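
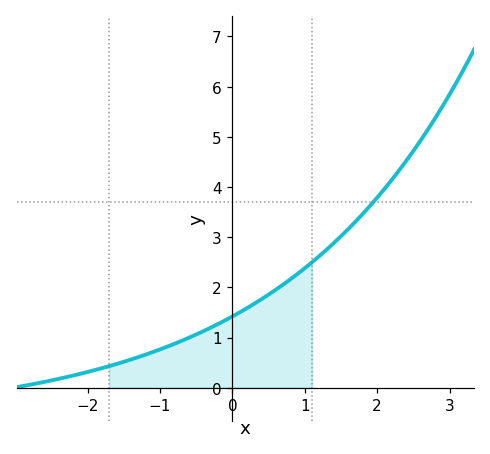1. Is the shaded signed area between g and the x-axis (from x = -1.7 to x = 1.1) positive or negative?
positive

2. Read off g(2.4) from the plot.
4.5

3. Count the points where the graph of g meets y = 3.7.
1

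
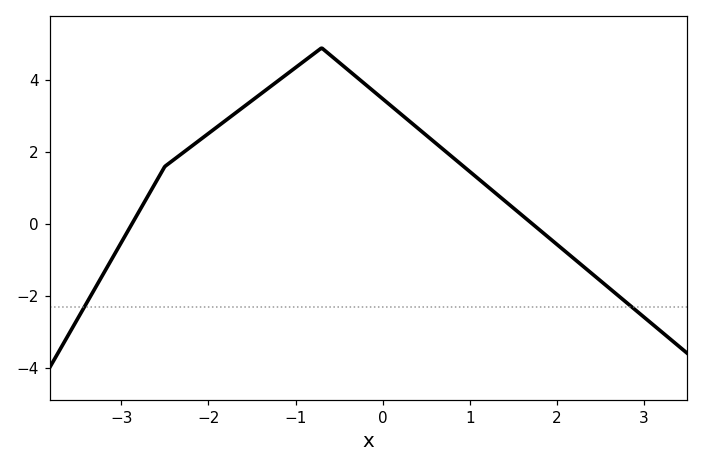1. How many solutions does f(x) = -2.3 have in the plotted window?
2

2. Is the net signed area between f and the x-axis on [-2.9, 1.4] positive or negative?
positive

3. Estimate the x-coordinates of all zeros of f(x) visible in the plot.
-2.9, 1.7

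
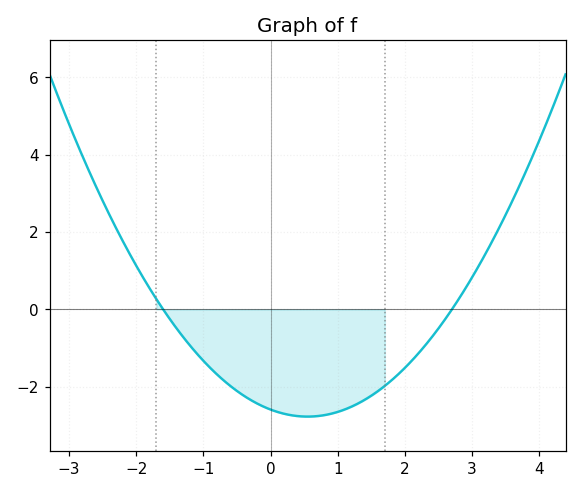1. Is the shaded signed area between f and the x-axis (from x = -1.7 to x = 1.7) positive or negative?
negative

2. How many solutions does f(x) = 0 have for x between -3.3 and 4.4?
2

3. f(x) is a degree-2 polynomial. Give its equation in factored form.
y = 0.6(x + 1.6)(x - 2.7)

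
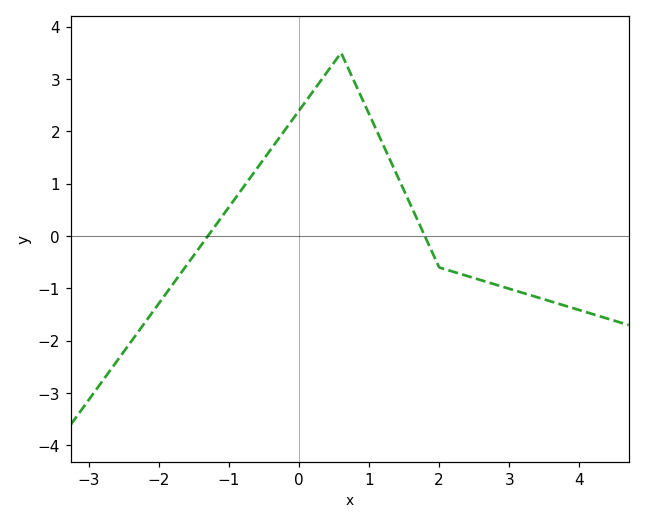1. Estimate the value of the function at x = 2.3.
-0.722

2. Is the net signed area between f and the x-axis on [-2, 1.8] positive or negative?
positive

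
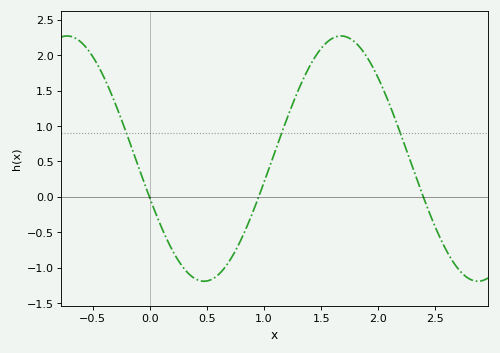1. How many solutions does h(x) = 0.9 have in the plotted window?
3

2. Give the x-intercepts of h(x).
0, 0.95, 2.4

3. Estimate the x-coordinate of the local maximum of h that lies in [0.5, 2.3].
1.65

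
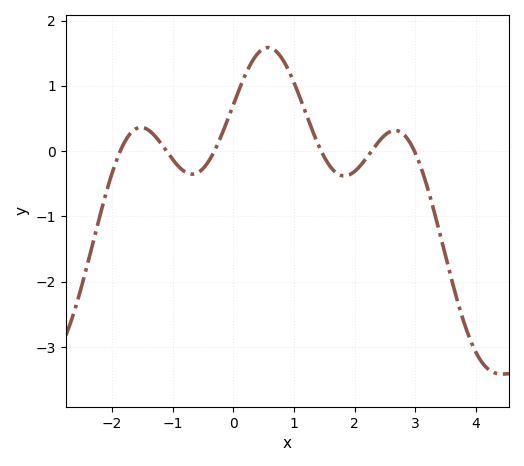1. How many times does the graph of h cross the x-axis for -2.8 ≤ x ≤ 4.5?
6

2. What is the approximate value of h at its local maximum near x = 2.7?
0.3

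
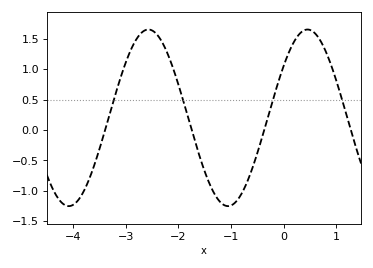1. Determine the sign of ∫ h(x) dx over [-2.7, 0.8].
positive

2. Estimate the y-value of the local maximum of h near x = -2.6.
1.65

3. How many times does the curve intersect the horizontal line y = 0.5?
4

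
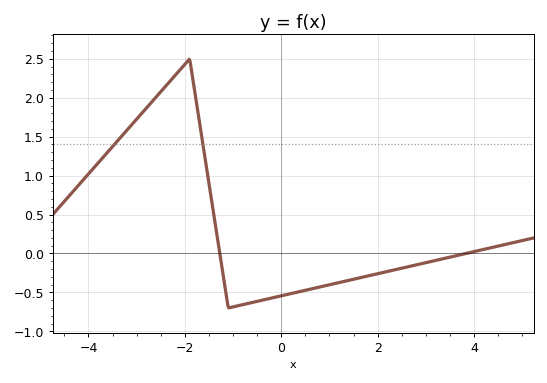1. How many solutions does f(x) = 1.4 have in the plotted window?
2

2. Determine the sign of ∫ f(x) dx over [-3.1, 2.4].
positive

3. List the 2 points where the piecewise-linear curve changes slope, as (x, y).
(-1.9, 2.5); (-1.1, -0.7)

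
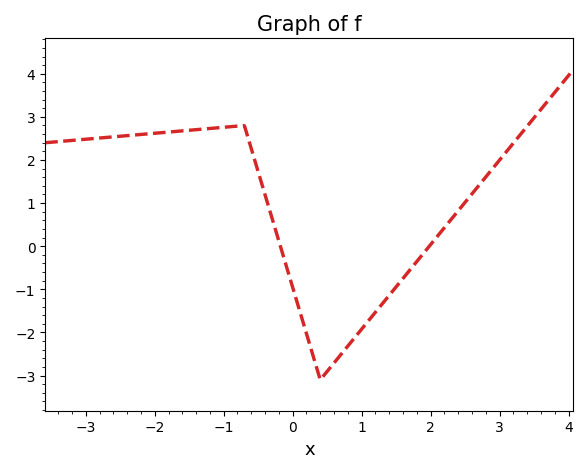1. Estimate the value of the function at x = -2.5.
2.6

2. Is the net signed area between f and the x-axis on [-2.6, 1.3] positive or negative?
positive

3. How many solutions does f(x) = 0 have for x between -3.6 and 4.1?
2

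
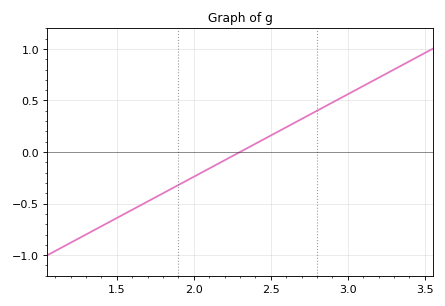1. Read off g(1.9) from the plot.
-0.32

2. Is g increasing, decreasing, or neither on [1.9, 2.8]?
increasing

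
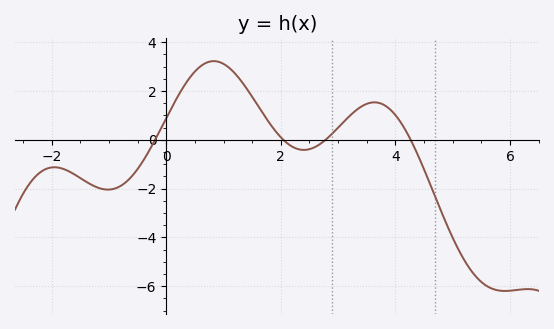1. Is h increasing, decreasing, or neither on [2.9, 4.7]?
neither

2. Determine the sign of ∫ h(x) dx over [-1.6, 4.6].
positive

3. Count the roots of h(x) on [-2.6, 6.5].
4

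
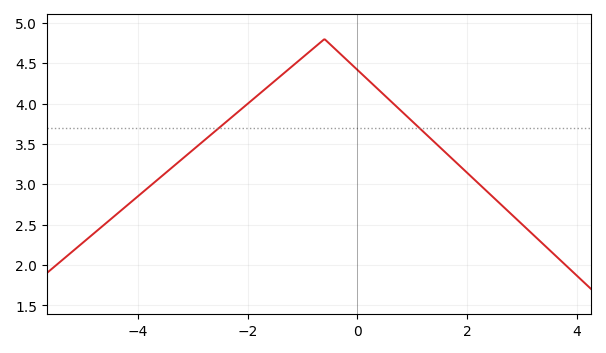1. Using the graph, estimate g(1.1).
3.7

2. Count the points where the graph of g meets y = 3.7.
2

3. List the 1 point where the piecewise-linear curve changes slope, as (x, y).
(-0.6, 4.8)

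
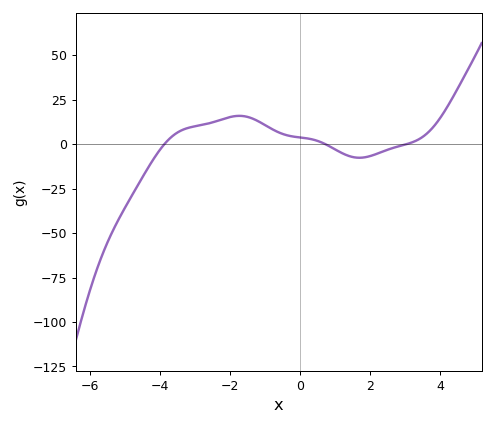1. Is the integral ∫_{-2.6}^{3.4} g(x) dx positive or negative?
positive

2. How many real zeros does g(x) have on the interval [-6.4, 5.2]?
3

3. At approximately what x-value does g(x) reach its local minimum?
1.6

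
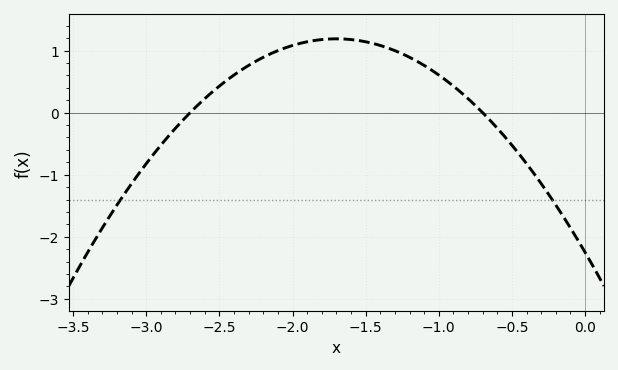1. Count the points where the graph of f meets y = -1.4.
2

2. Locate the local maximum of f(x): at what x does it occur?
-1.7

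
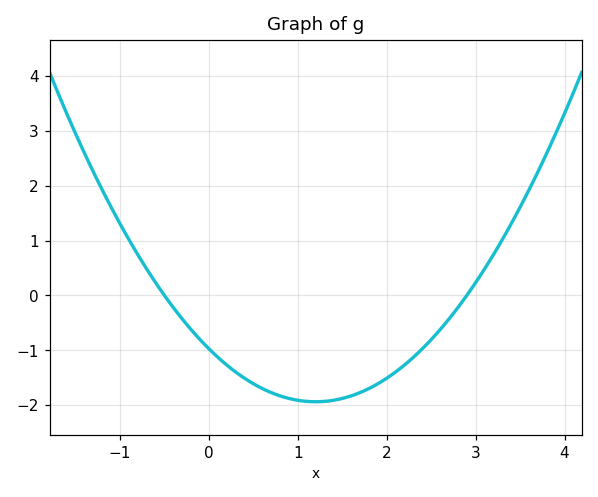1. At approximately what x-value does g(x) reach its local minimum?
1.2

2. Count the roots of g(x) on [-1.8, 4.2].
2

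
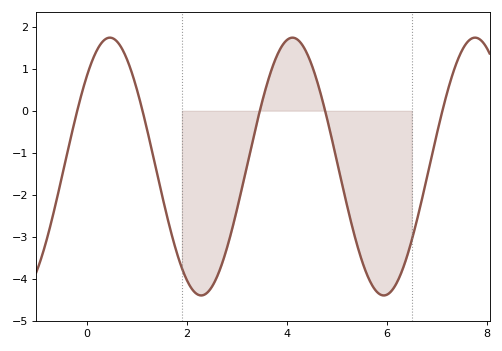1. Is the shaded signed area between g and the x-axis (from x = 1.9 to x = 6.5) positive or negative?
negative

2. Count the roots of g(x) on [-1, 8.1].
5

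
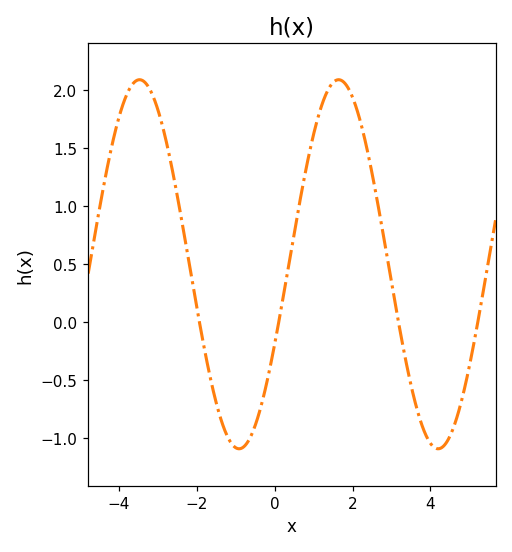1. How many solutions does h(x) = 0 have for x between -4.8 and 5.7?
4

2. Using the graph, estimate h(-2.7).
1.44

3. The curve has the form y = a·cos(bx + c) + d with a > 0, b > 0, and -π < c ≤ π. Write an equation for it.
y = 1.59cos(1.23x - 2.02) + 0.5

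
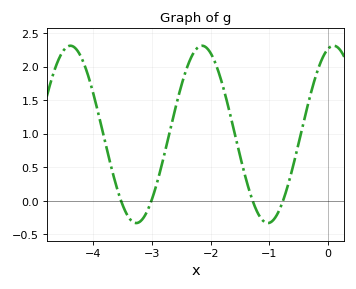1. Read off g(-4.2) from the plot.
2.15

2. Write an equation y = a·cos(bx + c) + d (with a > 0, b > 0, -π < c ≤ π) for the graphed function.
y = 1.32cos(2.8x - 0.27) + 0.99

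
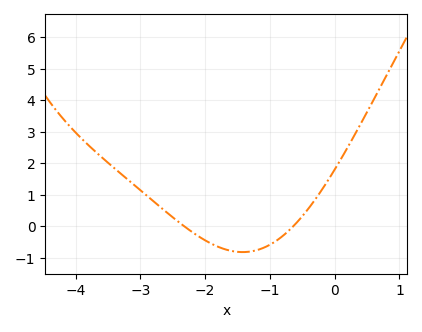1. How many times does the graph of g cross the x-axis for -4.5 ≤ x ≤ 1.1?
2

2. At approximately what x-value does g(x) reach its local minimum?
-1.42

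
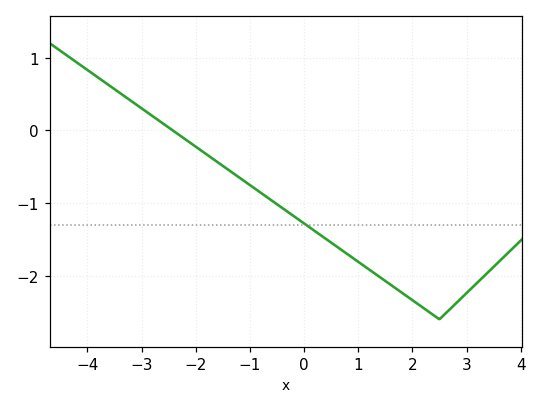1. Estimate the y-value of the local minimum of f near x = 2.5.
-2.6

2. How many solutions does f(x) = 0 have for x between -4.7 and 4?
1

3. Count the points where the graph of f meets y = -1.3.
1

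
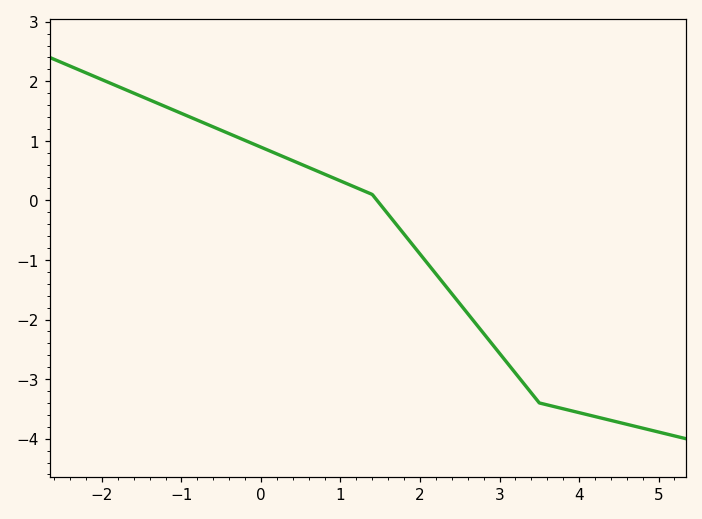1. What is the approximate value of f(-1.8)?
1.91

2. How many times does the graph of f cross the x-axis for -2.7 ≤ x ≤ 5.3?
1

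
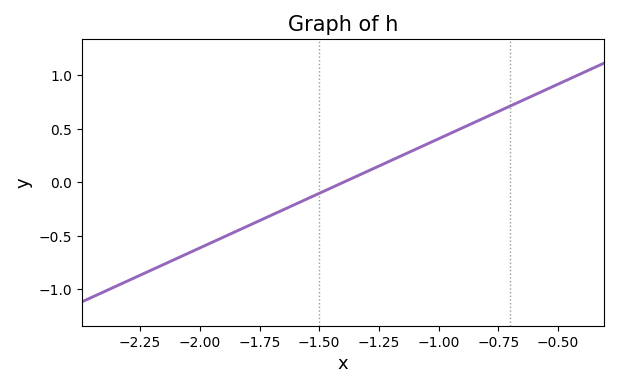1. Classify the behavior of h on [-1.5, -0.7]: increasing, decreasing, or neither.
increasing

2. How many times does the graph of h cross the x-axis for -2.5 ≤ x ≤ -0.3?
1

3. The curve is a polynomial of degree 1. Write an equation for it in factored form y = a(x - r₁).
y = 1.02(x + 1.4)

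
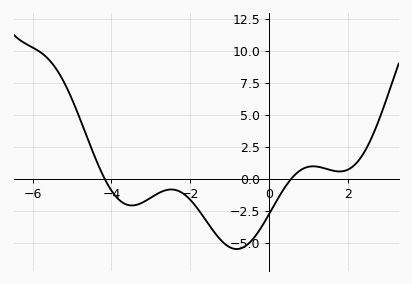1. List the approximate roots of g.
-4.17, 0.569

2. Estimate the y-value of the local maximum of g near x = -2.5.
-0.839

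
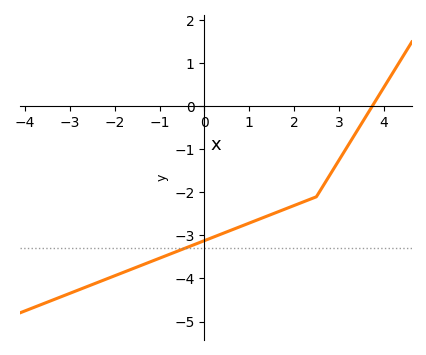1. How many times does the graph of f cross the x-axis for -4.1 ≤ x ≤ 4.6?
1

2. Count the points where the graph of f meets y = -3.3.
1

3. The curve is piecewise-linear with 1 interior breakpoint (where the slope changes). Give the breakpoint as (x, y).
(2.5, -2.1)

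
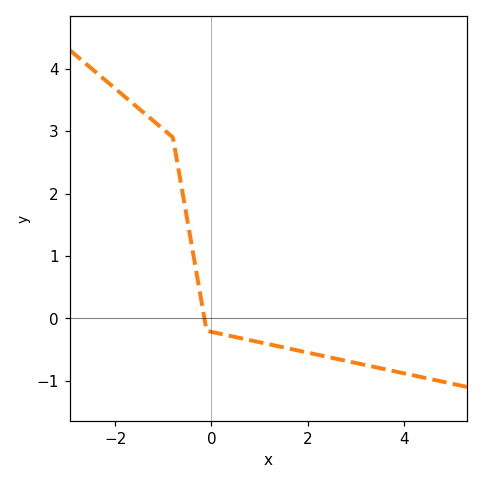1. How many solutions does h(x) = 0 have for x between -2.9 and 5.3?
1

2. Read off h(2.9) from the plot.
-0.7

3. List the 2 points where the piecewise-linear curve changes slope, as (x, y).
(-0.8, 2.9); (-0.1, -0.2)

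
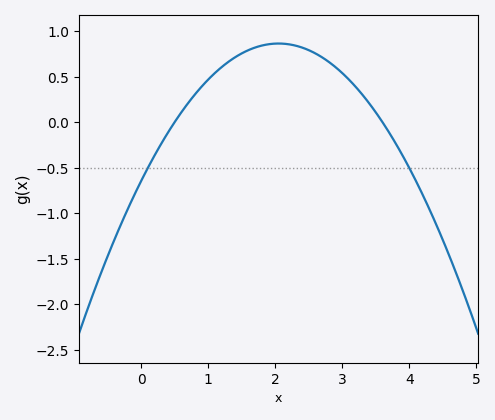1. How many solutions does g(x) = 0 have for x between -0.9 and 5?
2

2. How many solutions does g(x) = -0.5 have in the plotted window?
2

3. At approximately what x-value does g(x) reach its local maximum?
2.05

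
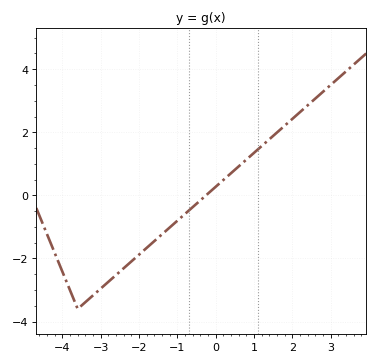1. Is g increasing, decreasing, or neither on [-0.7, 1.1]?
increasing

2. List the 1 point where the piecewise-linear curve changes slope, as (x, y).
(-3.6, -3.6)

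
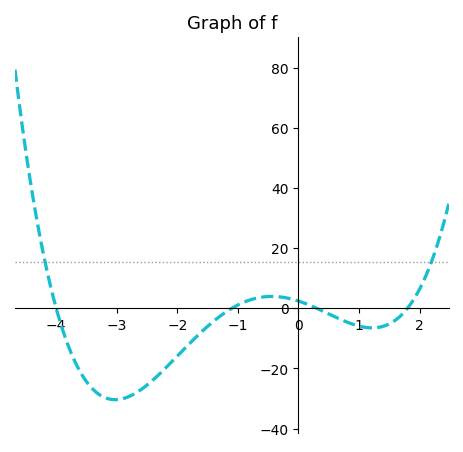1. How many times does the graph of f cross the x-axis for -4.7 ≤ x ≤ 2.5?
4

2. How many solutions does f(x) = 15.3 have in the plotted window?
2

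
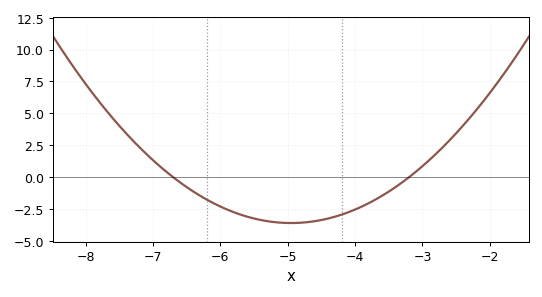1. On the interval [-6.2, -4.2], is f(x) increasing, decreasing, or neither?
neither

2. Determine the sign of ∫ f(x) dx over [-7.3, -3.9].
negative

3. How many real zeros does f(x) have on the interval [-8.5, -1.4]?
2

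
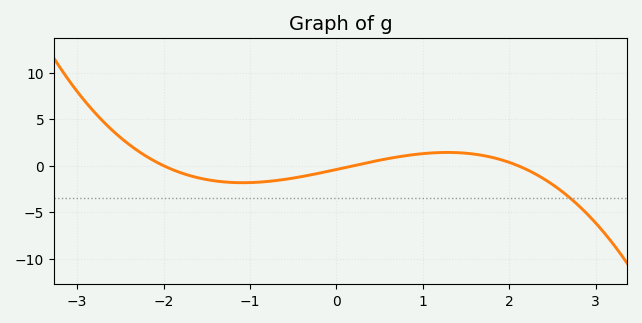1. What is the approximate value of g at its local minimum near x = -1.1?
-1.83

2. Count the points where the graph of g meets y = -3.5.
1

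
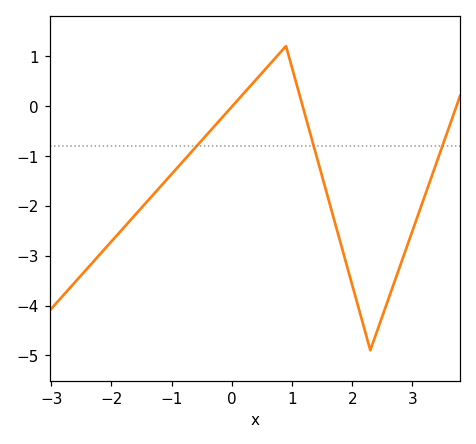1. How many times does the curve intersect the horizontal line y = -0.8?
3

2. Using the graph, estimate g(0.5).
0.66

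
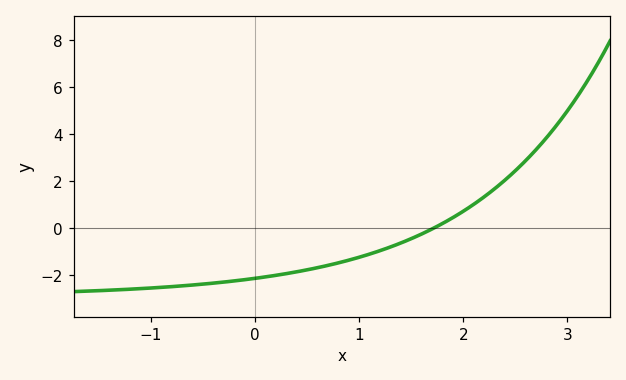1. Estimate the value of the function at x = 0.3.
-1.95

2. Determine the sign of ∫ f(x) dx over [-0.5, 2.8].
negative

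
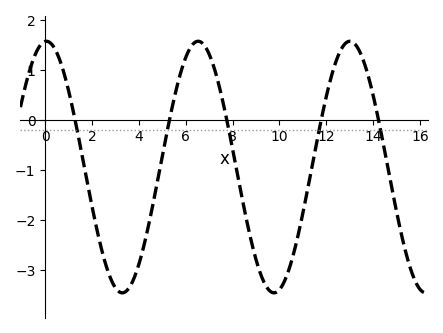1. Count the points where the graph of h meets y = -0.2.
5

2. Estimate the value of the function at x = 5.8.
0.977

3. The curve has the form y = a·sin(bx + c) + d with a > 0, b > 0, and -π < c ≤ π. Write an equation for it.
y = 2.52sin(0.97x + 1.52) - 0.94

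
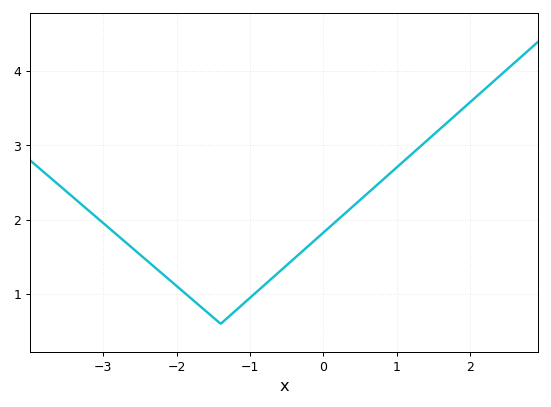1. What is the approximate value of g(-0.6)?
1.3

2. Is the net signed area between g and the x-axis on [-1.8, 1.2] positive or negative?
positive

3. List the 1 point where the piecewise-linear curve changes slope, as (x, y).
(-1.4, 0.6)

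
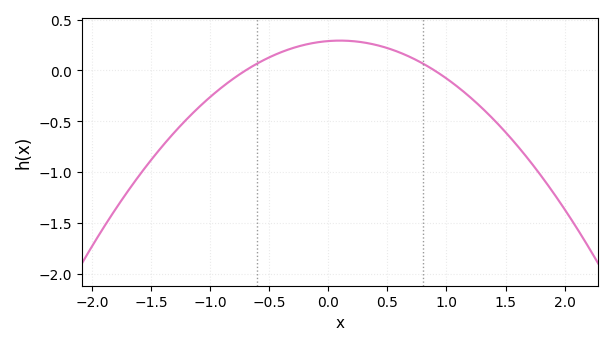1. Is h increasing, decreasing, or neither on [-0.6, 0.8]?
neither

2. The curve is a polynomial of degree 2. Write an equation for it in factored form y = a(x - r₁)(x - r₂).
y = -0.46(x + 0.7)(x - 0.9)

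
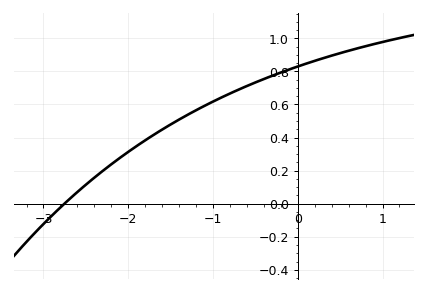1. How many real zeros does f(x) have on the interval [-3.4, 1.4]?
1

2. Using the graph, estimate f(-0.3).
0.78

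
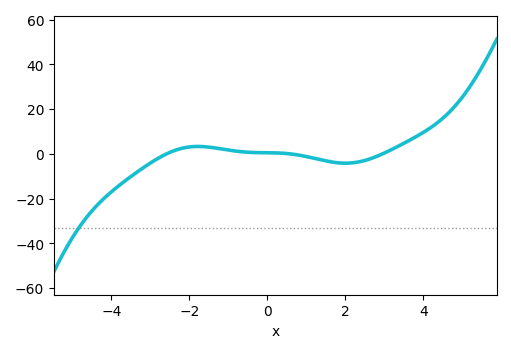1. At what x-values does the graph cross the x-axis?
-2.59, 0.609, 2.94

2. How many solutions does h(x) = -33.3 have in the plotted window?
1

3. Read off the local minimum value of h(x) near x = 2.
-4.11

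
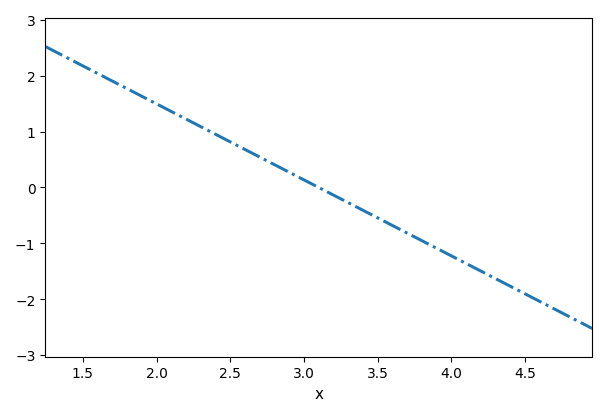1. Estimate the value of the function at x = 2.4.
0.952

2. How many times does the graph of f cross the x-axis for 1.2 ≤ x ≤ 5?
1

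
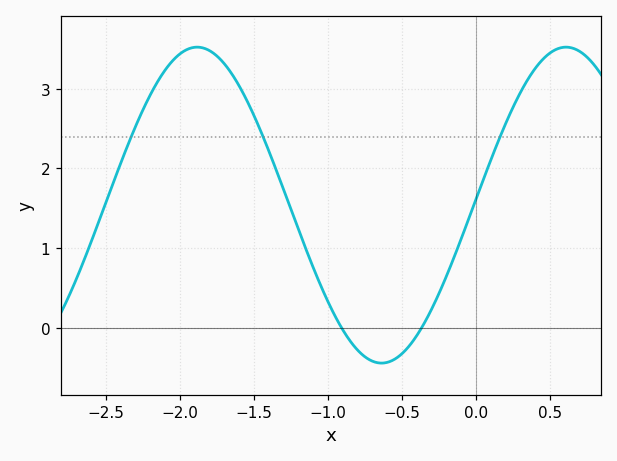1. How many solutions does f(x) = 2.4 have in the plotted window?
3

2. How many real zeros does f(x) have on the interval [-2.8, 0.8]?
2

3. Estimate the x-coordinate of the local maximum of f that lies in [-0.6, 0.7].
0.6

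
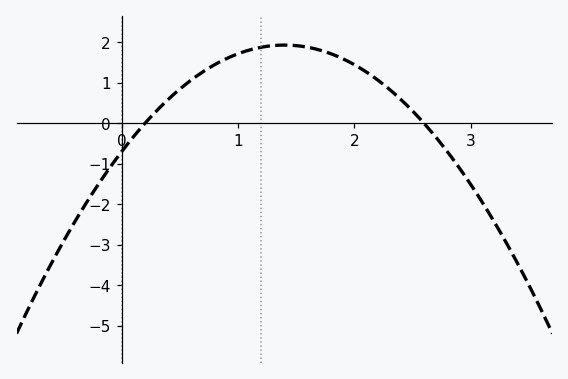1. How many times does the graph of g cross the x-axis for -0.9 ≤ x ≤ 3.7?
2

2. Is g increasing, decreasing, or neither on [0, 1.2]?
increasing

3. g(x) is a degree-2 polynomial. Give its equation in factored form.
y = -1.34(x - 0.2)(x - 2.6)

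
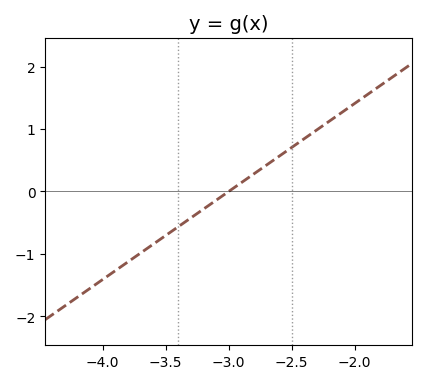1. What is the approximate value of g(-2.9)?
0.141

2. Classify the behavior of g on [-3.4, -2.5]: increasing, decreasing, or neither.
increasing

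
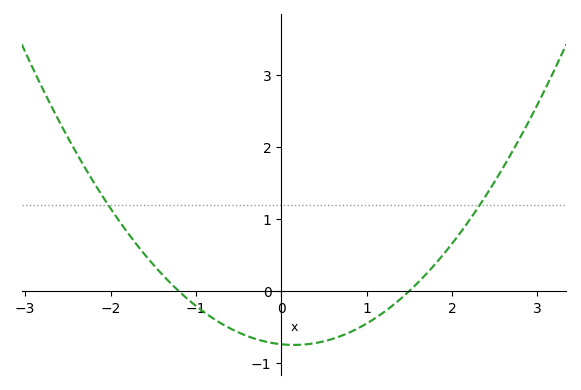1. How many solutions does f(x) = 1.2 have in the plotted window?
2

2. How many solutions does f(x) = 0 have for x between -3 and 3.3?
2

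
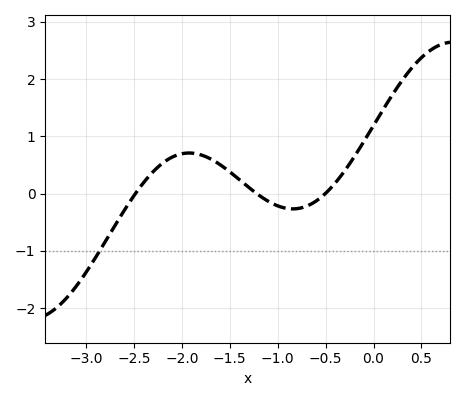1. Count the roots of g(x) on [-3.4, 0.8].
3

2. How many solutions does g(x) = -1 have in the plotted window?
1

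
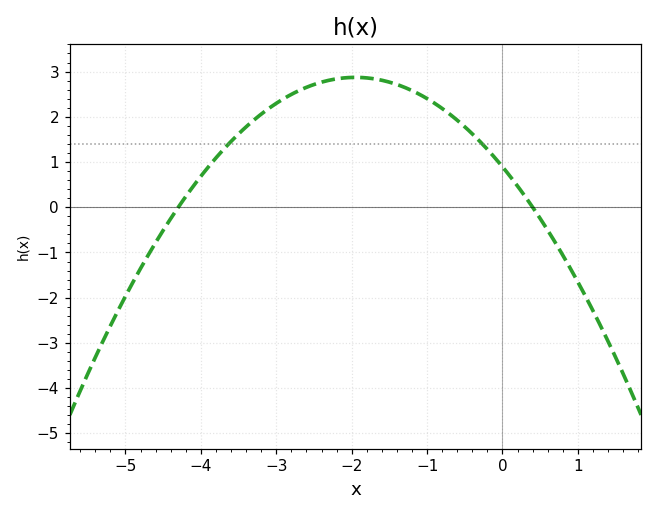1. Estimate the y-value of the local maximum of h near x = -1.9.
2.9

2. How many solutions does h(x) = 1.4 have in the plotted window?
2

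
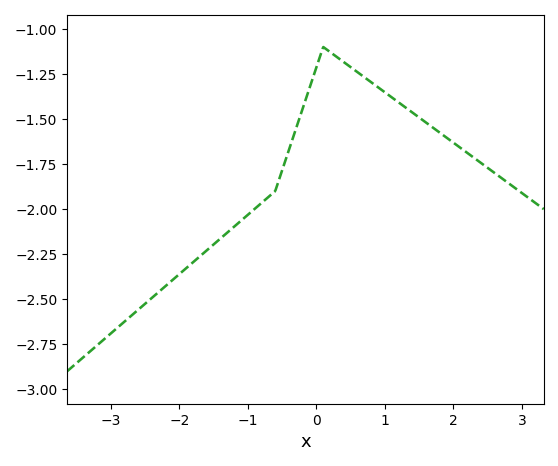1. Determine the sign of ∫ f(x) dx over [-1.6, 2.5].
negative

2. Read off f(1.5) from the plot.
-1.49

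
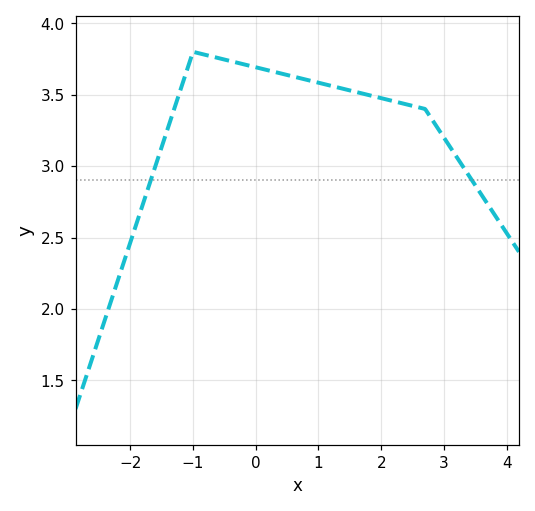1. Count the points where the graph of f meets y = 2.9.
2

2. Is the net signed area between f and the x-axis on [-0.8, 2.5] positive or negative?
positive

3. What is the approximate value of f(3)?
3.2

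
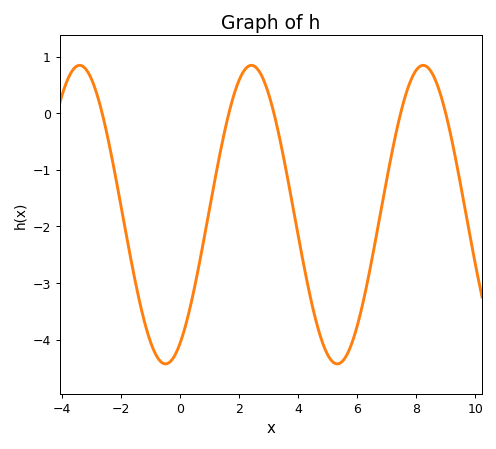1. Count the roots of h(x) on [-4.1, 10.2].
5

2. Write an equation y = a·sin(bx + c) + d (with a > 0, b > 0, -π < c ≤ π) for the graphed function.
y = 2.64sin(1.08x - 1.04) - 1.79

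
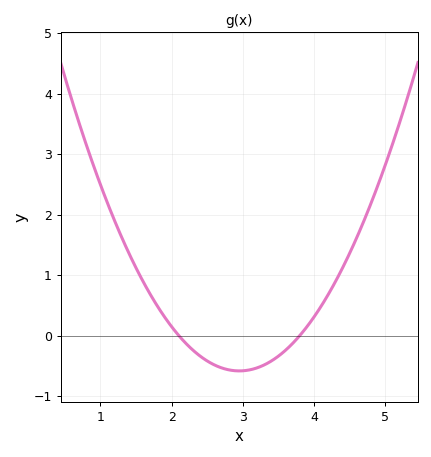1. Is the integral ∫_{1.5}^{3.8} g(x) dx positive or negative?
negative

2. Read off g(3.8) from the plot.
0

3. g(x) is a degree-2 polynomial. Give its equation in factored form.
y = 0.81(x - 2.1)(x - 3.8)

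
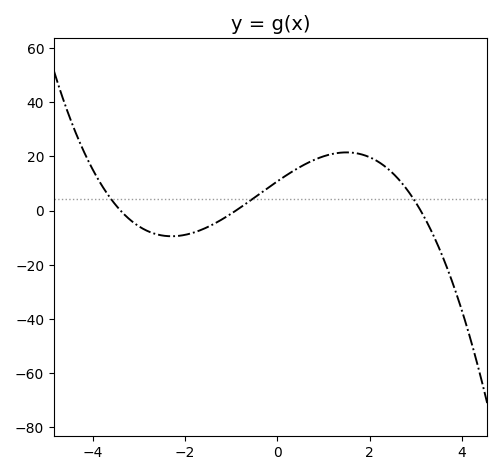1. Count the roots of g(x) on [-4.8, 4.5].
3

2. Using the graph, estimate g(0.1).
12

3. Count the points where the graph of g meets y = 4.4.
3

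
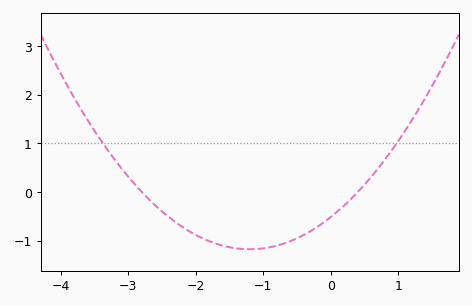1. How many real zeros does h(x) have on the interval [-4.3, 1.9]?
2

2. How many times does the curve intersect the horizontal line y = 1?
2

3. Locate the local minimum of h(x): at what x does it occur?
-1.2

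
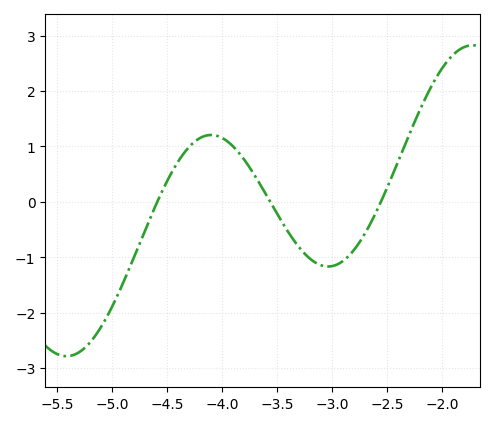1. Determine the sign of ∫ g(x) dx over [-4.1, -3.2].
positive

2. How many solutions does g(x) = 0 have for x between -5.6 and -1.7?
3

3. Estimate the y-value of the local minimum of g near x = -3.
-1.2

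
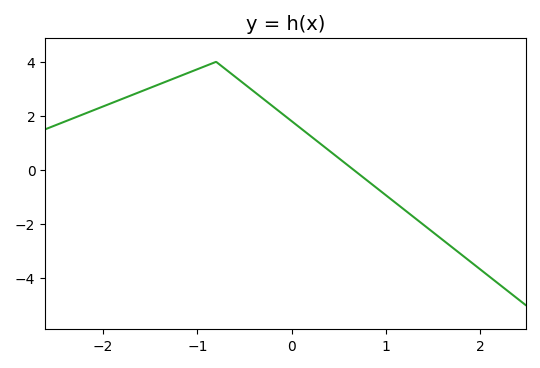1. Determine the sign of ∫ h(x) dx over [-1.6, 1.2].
positive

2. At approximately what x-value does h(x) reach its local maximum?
-0.8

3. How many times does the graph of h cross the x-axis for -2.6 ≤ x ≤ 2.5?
1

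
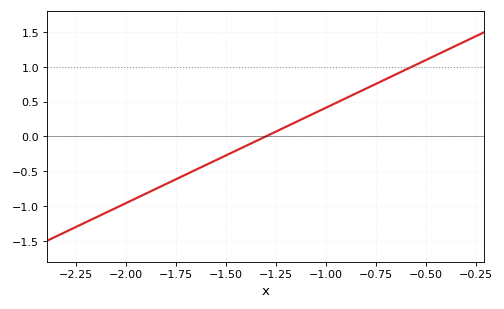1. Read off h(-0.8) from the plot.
0.7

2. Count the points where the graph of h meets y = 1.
1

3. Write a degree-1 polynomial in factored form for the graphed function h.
y = 1.37(x + 1.3)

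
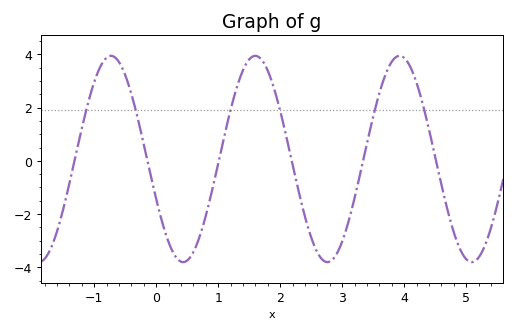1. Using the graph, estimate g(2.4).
-2.2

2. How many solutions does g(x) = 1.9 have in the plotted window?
6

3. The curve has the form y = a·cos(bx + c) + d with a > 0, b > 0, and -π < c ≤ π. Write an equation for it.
y = 3.87cos(2.7x + 2) + 0.07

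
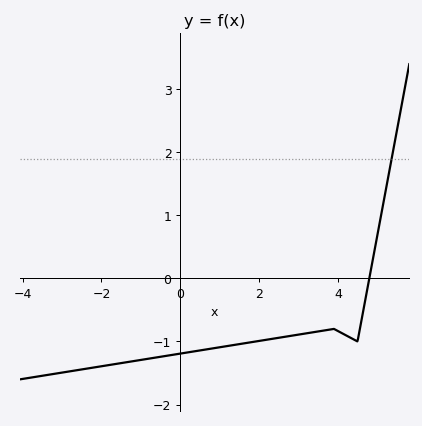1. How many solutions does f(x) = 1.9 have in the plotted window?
1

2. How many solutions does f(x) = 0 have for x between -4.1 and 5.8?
1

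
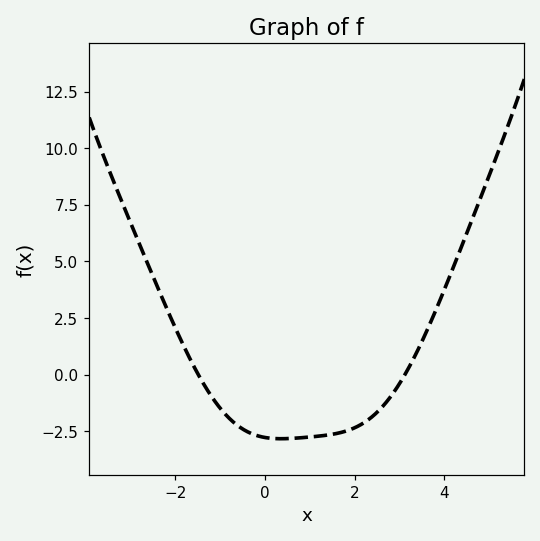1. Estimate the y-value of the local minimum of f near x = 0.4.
-2.8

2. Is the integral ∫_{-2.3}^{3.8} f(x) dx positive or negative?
negative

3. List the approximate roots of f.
-1.4, 3.2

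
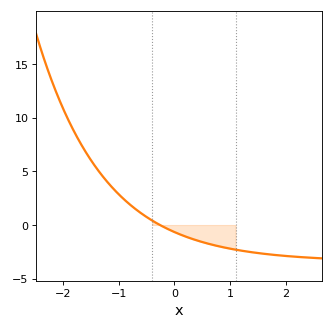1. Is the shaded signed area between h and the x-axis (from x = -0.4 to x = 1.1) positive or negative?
negative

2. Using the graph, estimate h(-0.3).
0.113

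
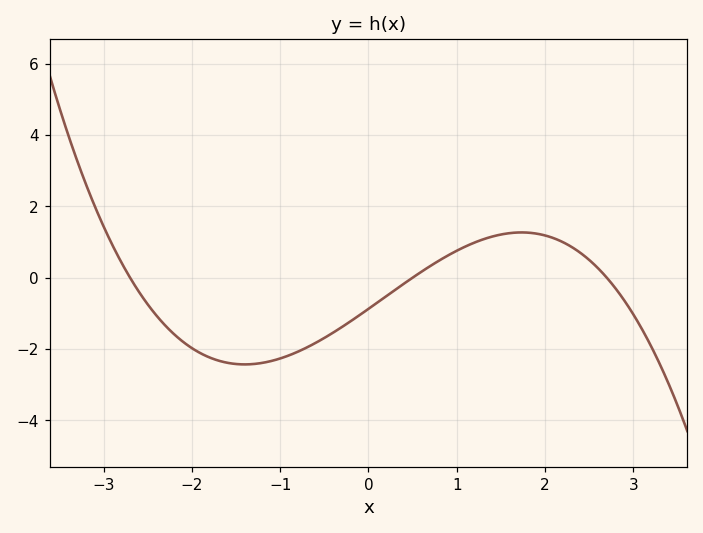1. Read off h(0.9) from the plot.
0.6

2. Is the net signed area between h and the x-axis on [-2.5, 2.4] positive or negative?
negative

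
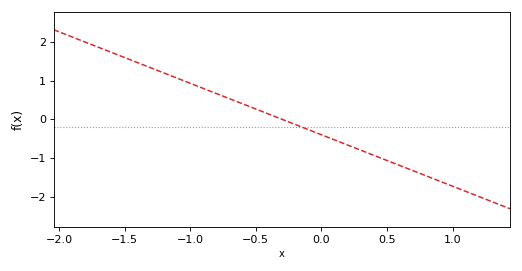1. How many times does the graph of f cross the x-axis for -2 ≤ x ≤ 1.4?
1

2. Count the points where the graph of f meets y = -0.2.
1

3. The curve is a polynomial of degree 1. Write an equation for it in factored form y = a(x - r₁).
y = -1.33(x + 0.3)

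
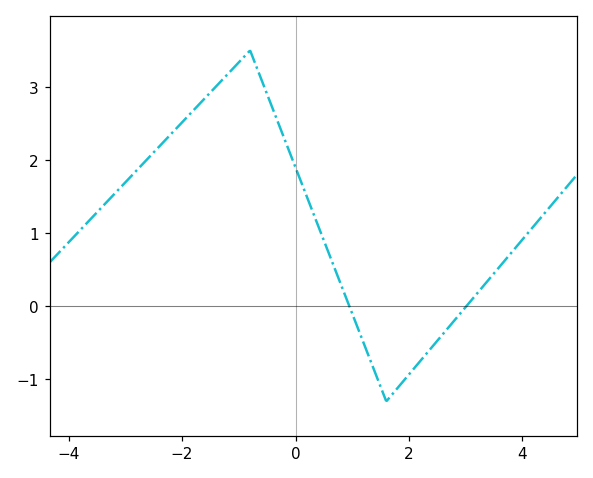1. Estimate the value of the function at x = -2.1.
2.43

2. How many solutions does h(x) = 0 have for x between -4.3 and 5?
2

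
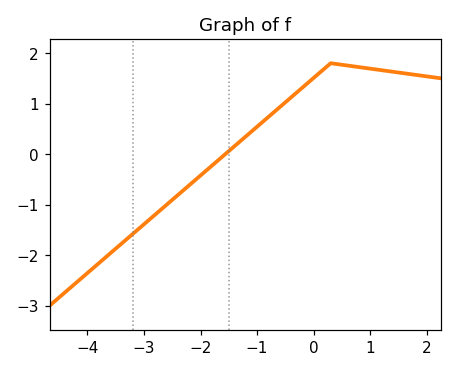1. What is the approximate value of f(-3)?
-1.4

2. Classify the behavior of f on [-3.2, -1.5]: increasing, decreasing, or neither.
increasing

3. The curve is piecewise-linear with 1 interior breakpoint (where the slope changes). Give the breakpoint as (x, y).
(0.3, 1.8)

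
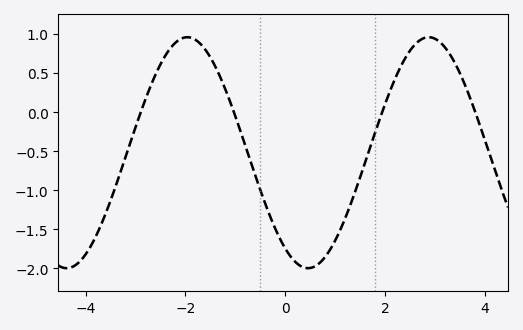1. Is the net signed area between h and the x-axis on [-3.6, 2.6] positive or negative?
negative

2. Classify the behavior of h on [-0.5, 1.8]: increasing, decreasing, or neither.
neither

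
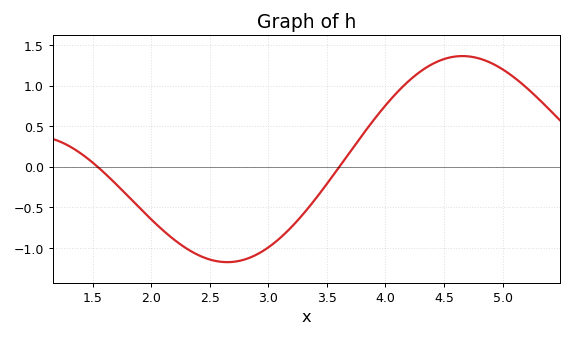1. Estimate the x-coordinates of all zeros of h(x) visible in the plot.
1.5, 3.6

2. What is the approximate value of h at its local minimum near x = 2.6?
-1.15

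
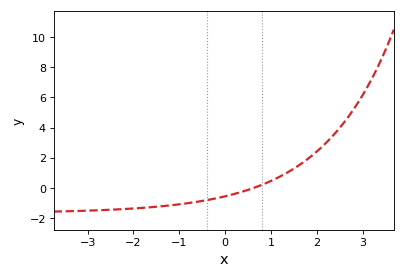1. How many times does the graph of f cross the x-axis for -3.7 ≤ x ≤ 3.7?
1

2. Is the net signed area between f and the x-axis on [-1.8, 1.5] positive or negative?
negative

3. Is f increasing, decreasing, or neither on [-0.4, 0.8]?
increasing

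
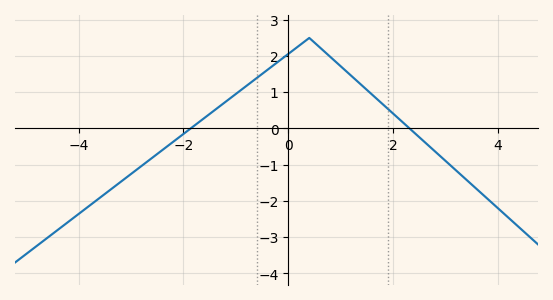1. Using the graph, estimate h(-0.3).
1.7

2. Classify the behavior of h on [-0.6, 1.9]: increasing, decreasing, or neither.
neither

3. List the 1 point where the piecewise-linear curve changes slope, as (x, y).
(0.4, 2.5)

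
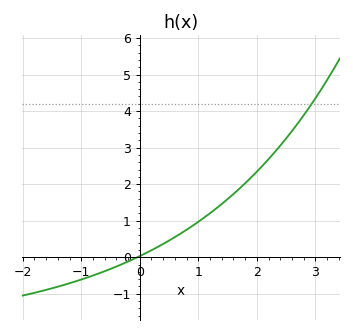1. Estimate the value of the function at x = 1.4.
1.46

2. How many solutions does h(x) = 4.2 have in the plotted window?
1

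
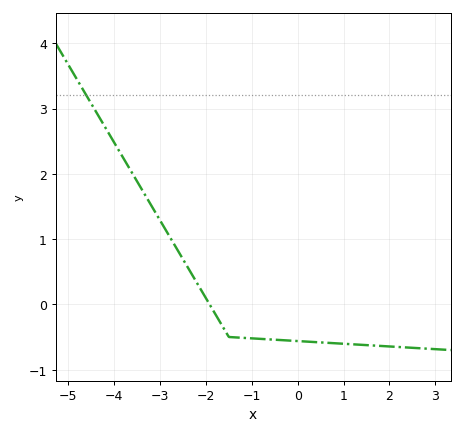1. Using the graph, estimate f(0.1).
-0.6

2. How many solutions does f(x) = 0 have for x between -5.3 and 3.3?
1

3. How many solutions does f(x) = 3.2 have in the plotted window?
1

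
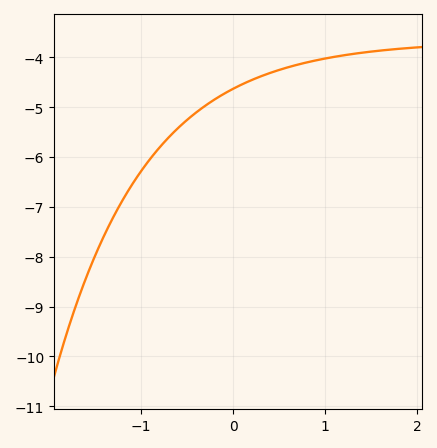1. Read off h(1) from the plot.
-4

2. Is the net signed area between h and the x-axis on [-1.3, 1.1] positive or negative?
negative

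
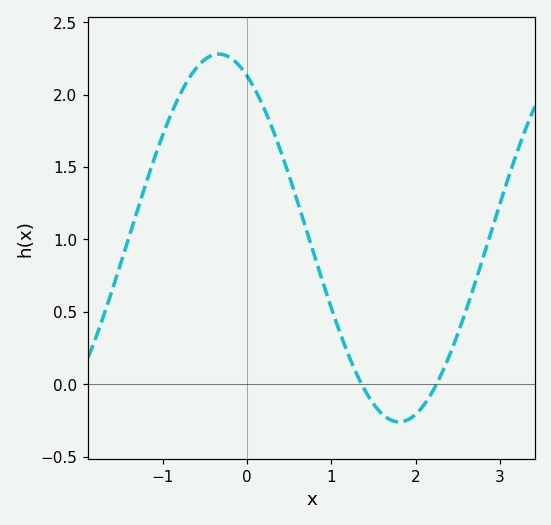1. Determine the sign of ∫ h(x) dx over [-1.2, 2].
positive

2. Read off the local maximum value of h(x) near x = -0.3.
2.3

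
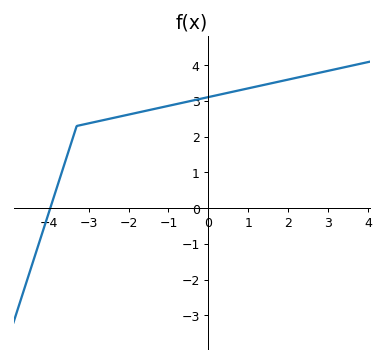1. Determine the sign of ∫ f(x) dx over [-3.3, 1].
positive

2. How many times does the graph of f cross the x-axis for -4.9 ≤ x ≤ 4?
1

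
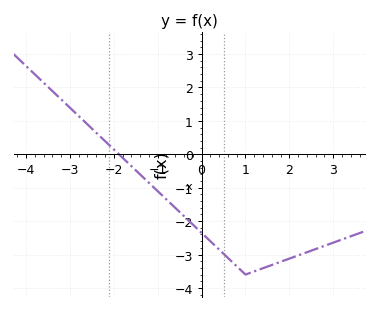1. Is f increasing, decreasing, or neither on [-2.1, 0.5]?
decreasing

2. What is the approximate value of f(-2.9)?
1.3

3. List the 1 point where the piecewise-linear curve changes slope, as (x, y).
(1, -3.6)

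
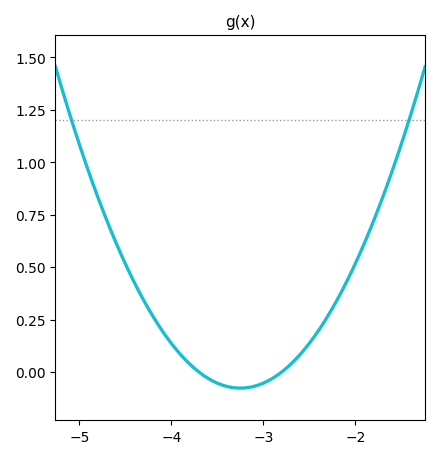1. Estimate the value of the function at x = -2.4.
0.2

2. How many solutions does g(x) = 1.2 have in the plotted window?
2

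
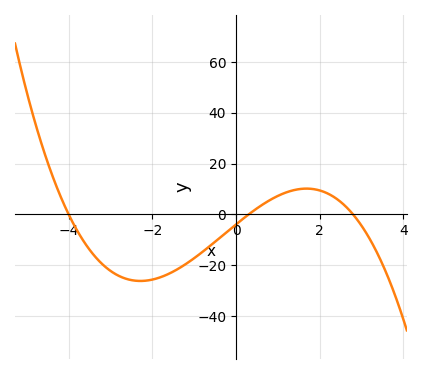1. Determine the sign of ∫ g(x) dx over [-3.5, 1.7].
negative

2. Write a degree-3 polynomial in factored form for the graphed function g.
y = -1.16(x + 4)(x - 0.3)(x - 2.8)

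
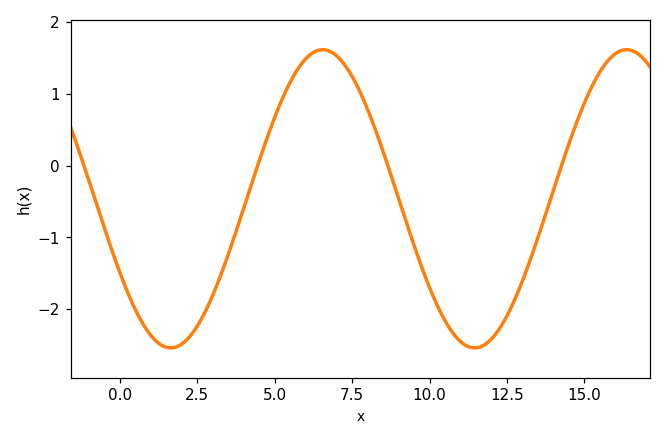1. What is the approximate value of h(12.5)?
-2.09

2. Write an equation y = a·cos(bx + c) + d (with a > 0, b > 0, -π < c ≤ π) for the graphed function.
y = 2.08cos(0.64x + 2.09) - 0.46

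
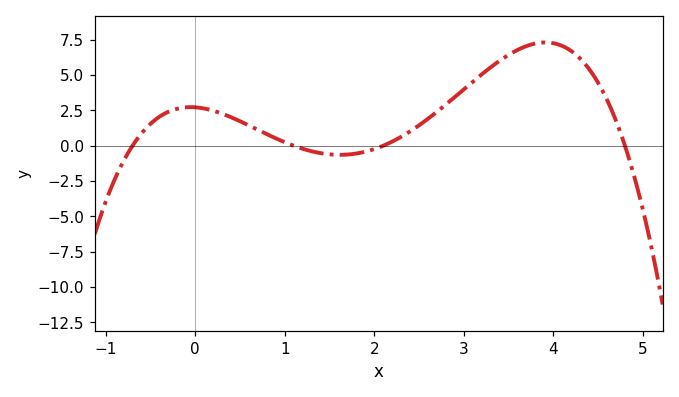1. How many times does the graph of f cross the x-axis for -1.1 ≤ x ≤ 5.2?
4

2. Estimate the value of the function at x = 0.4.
2.02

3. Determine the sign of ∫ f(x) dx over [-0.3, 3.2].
positive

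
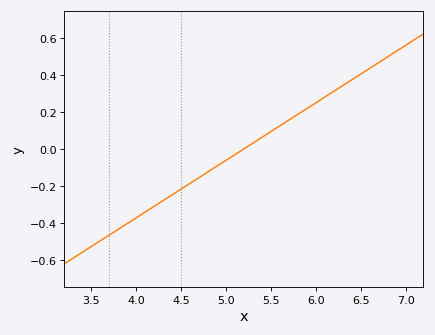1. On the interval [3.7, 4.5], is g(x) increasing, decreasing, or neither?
increasing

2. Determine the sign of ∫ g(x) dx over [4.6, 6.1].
positive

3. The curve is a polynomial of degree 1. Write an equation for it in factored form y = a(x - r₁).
y = 0.31(x - 5.2)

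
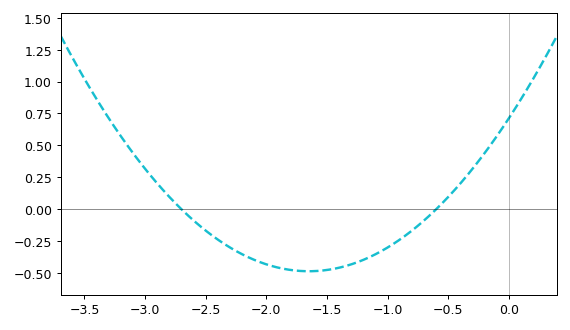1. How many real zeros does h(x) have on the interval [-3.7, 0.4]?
2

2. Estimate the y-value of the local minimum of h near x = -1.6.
-0.485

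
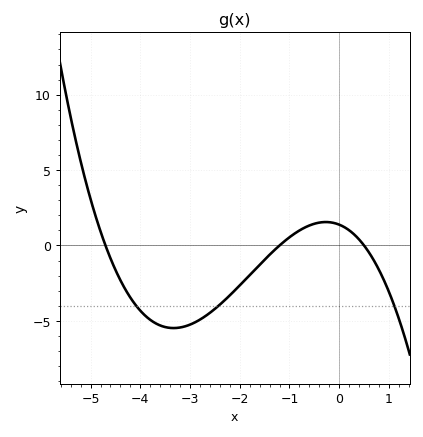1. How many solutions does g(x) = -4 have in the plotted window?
3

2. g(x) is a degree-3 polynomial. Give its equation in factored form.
y = -0.49(x + 4.7)(x + 1.2)(x - 0.5)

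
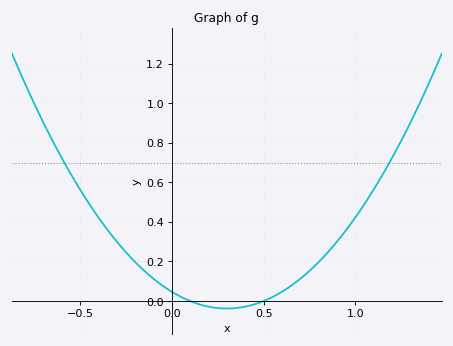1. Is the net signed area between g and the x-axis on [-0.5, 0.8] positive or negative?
positive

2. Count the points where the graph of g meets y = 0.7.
2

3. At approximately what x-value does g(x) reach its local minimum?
0.3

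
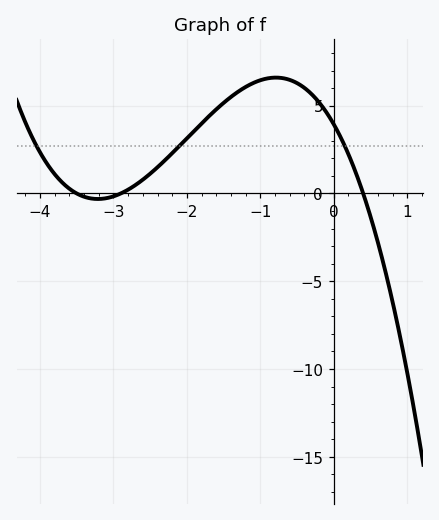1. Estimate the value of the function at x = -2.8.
0.217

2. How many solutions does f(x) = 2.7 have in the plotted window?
3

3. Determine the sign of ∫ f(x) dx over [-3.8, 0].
positive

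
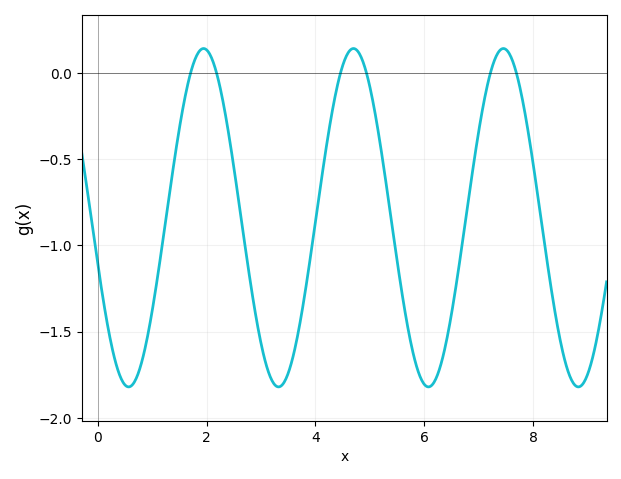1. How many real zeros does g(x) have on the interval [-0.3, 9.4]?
6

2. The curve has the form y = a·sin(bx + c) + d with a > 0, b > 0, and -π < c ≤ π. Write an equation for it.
y = 0.98sin(2.28x - 2.86) - 0.84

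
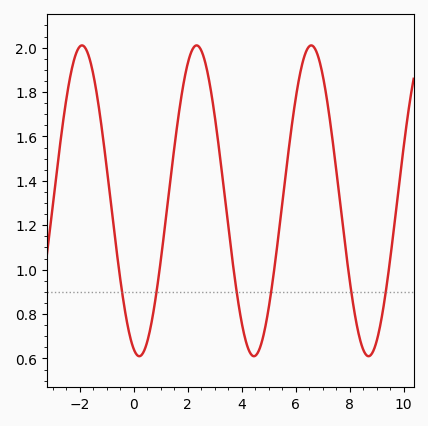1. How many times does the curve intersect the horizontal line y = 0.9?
6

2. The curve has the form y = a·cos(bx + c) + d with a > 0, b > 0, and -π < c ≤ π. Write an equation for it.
y = 0.7cos(1.48x + 2.83) + 1.31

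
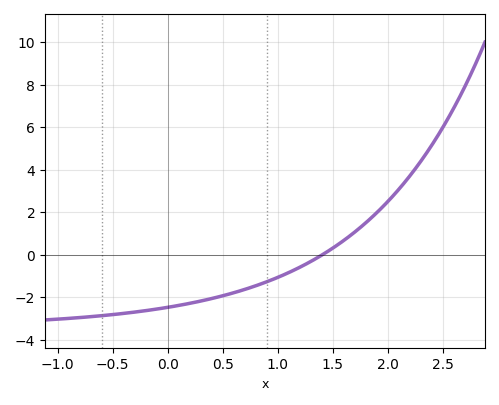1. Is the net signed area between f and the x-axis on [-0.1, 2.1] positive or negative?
negative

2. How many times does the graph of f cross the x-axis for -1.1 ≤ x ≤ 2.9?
1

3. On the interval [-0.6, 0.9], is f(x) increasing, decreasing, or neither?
increasing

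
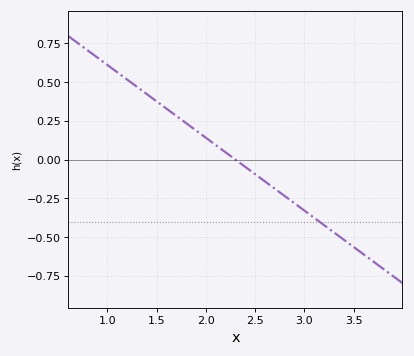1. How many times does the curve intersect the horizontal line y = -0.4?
1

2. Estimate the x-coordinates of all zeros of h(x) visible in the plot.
2.3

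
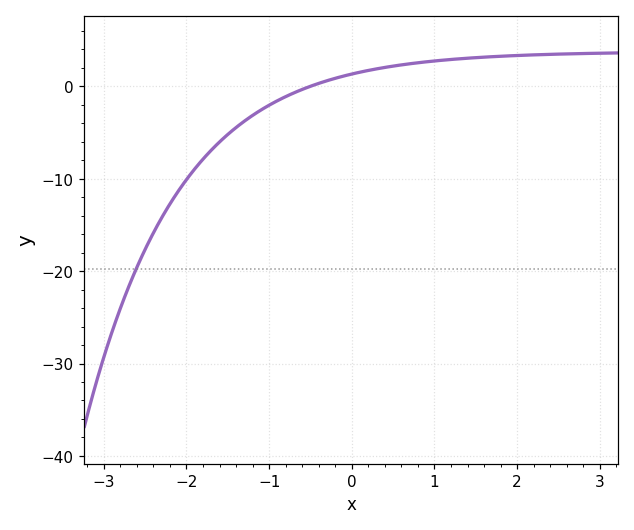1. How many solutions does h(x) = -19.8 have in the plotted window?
1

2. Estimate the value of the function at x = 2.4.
3.44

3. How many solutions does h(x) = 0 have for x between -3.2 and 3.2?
1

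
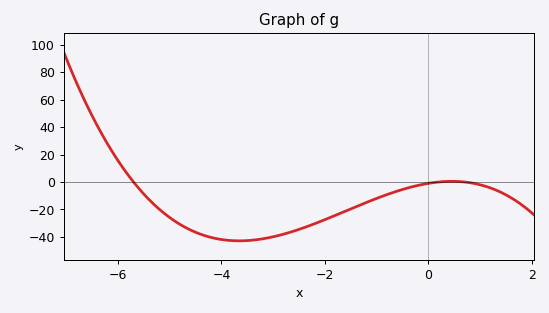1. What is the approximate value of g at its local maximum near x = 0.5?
0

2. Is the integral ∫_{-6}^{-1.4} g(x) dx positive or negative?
negative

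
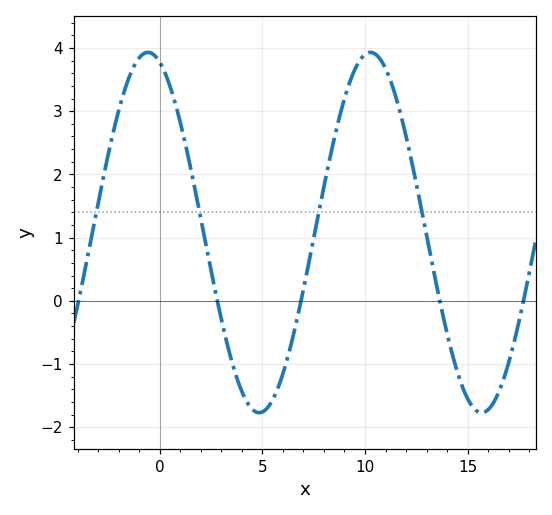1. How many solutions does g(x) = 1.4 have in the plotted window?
4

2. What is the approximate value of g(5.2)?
-1.7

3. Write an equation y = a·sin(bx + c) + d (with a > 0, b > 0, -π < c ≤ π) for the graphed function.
y = 2.85sin(0.58x + 1.9) + 1.08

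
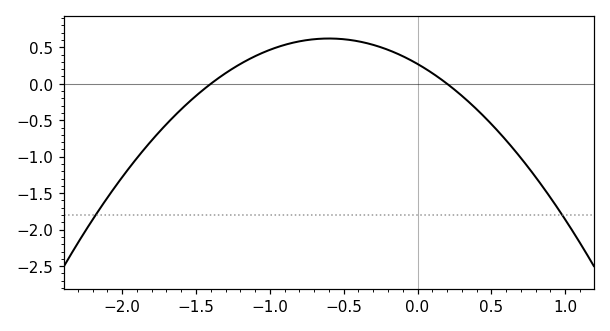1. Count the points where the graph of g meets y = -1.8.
2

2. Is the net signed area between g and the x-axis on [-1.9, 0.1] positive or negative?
positive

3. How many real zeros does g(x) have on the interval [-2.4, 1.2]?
2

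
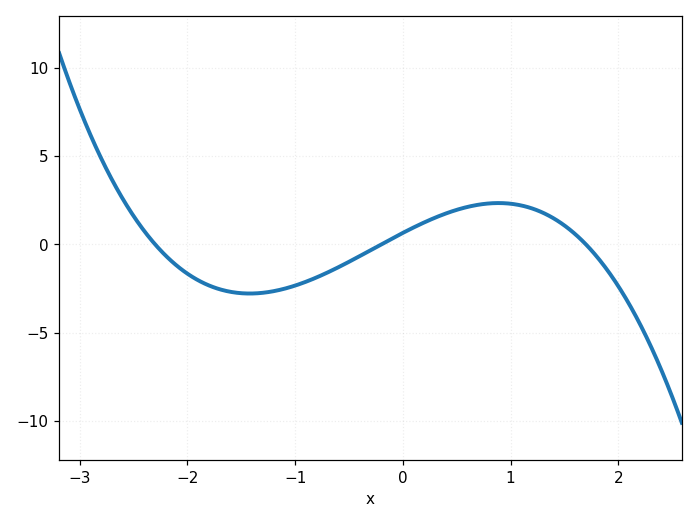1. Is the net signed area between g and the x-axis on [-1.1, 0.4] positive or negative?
negative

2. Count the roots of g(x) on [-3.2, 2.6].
3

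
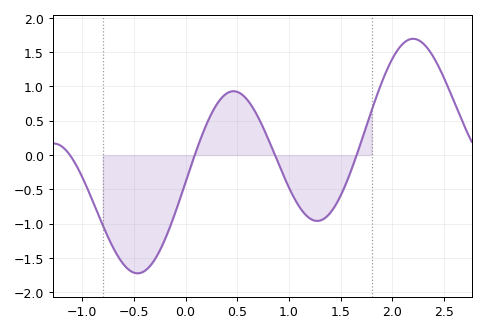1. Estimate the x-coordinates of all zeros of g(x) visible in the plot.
-1.1, 0.1, 0.9, 1.7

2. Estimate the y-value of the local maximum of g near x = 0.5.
0.95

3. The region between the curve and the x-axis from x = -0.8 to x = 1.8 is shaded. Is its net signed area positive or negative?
negative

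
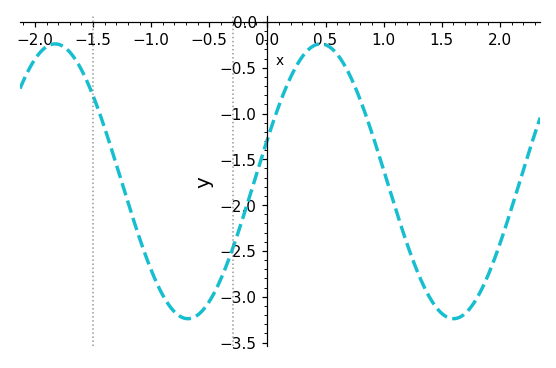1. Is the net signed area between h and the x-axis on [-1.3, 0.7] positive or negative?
negative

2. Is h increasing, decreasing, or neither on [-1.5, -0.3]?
neither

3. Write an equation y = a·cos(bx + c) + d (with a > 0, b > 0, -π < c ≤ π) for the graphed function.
y = 1.5cos(2.8x - 1.3) - 1.74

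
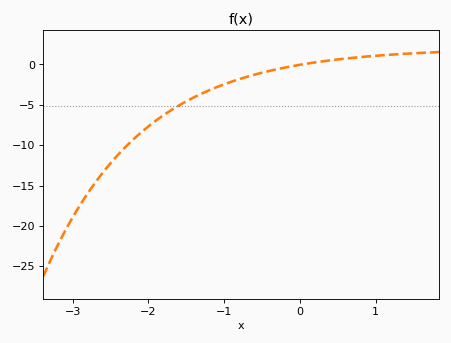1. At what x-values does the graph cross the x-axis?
0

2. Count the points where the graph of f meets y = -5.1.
1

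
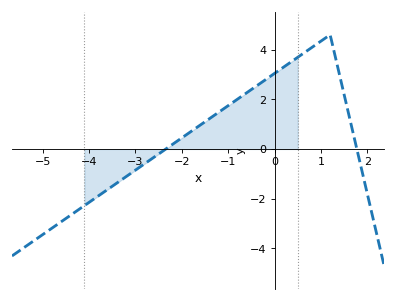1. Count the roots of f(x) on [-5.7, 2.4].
2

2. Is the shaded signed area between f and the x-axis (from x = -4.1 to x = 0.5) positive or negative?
positive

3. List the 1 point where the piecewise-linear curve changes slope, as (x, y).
(1.2, 4.6)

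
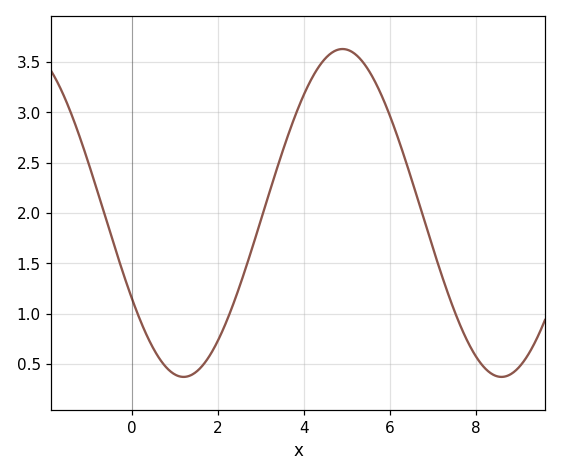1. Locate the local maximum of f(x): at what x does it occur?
4.8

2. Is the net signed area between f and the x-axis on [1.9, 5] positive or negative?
positive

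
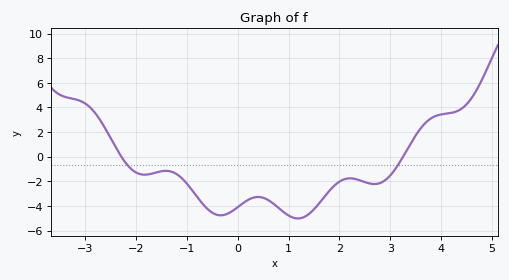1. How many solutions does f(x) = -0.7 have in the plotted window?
2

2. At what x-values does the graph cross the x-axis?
-2.2, 3.2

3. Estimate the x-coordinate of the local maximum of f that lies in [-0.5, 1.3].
0.4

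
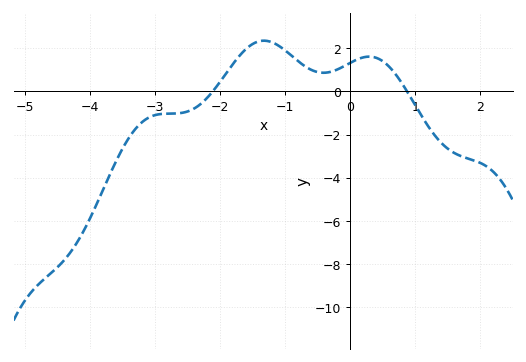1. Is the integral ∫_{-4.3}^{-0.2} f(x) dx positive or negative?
negative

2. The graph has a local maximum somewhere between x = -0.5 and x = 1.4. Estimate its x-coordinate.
0.292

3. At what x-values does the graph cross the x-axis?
-2.11, 0.875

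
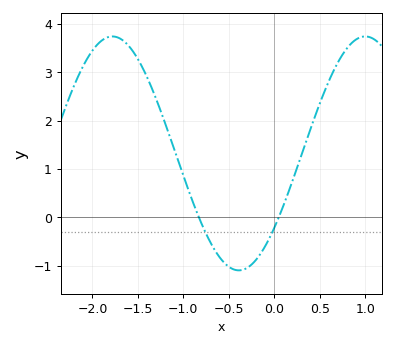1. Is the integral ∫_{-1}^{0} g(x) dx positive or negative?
negative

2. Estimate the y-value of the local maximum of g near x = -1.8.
3.74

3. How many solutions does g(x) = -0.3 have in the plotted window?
2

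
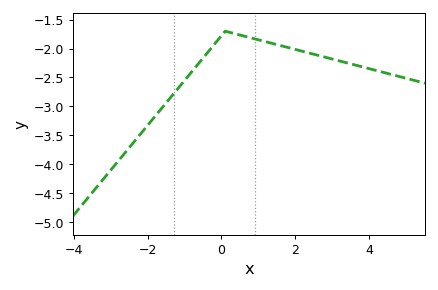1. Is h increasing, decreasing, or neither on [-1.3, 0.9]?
neither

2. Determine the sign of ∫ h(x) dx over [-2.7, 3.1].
negative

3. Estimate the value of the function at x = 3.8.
-2.31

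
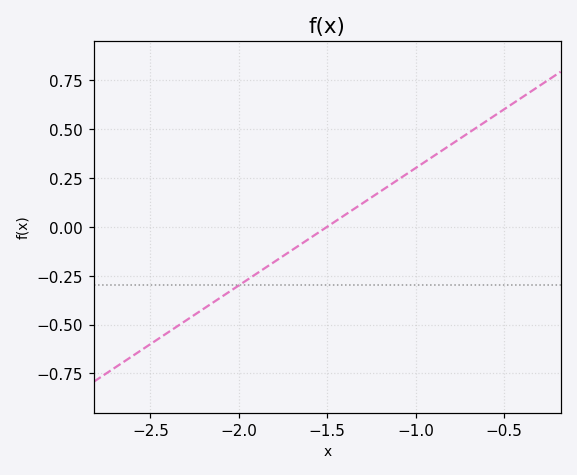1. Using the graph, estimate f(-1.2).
0.18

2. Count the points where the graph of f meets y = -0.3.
1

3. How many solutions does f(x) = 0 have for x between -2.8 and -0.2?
1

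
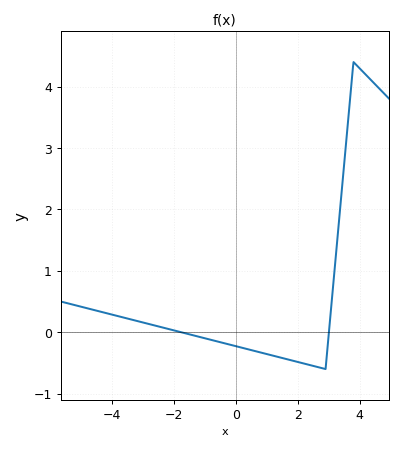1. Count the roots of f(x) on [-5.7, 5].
2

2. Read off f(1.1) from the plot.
-0.4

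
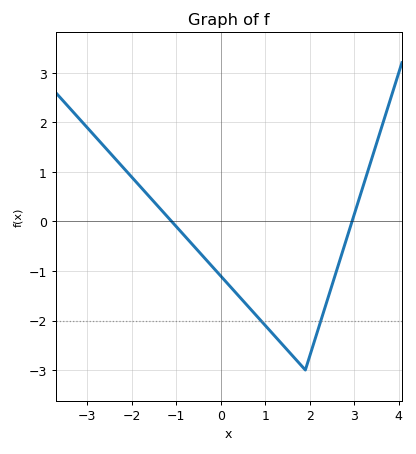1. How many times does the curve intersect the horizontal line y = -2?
2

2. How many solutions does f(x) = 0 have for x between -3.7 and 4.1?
2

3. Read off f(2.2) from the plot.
-2.1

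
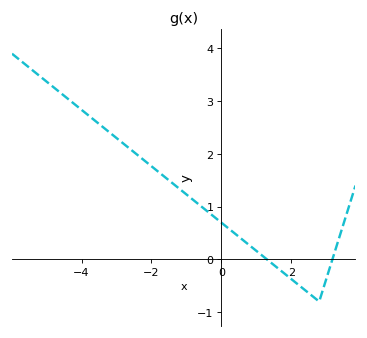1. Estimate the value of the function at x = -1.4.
1.45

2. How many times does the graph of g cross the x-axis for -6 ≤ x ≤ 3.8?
2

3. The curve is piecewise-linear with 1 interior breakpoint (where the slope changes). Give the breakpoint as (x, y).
(2.8, -0.8)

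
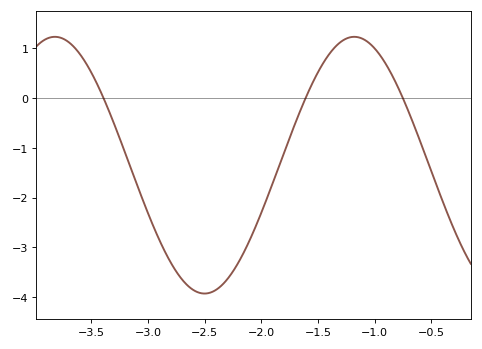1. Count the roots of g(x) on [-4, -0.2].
3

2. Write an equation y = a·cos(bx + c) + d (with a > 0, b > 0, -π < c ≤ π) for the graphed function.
y = 2.58cos(2.38x + 2.81) - 1.35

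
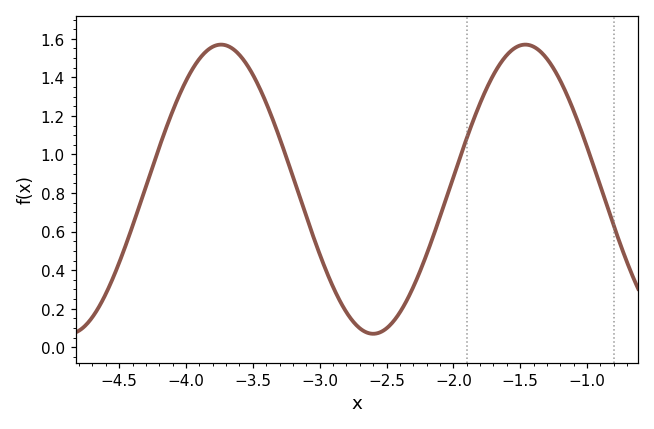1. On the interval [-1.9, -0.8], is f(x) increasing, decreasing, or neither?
neither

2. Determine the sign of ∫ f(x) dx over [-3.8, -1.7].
positive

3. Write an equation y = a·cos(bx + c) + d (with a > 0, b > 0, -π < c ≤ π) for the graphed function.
y = 0.75cos(2.76x - 2.25) + 0.82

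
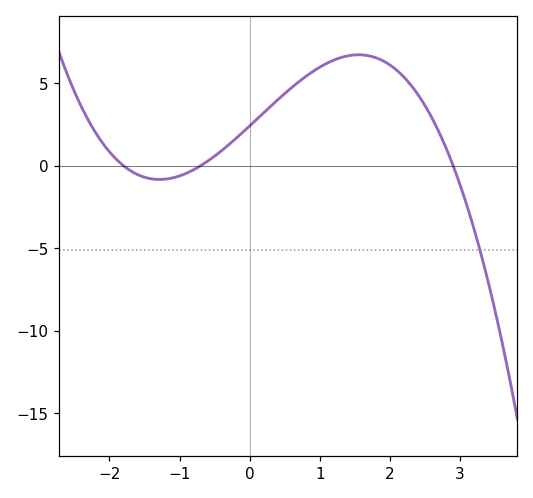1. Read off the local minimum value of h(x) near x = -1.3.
-1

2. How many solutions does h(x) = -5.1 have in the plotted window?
1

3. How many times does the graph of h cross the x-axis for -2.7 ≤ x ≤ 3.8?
3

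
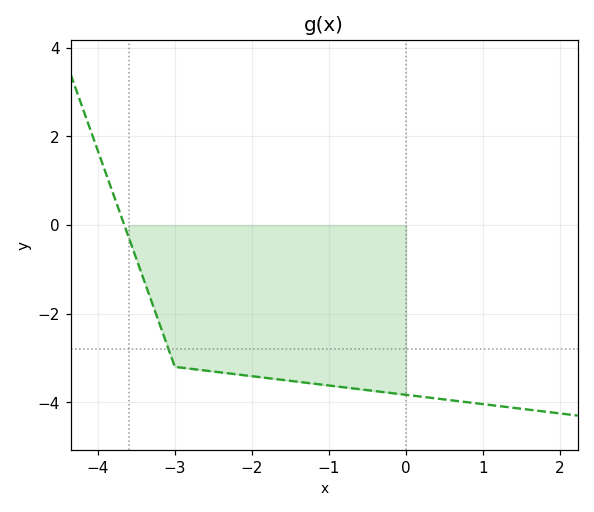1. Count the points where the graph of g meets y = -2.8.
1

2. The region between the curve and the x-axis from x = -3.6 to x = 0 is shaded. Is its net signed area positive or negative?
negative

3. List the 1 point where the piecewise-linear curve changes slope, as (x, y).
(-3, -3.2)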